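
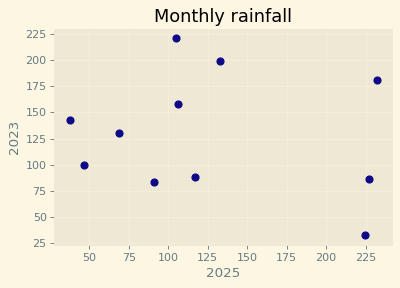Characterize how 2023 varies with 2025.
Points are roughly uncorrelated; weak (|r| ≈ 0.2).

no clear correlation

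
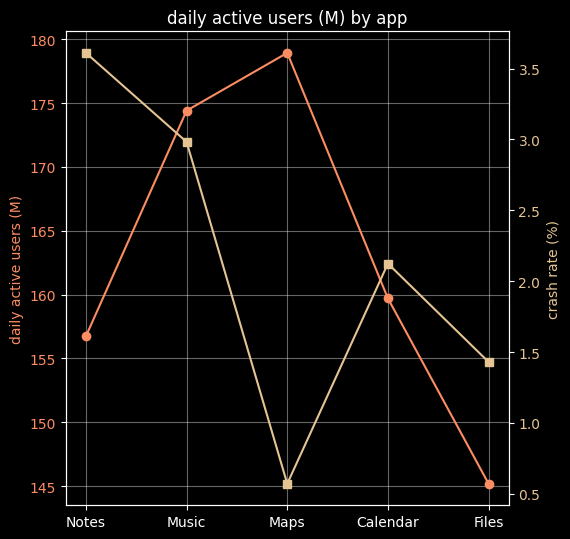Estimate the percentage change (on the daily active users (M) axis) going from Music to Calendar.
Music ≈ 175, Calendar ≈ 160; (160 − 175) / 175 ≈ -8.6%.

≈ -8.6%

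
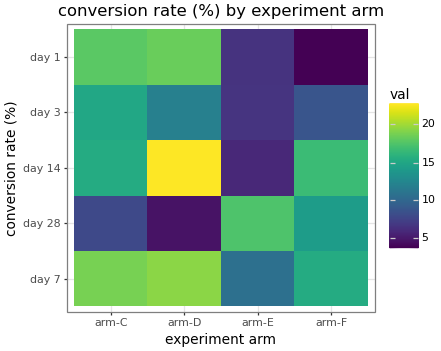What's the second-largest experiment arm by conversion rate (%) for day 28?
Top 3 for day 28: arm-E ≈ 18, arm-F ≈ 14, arm-C ≈ 8.

arm-F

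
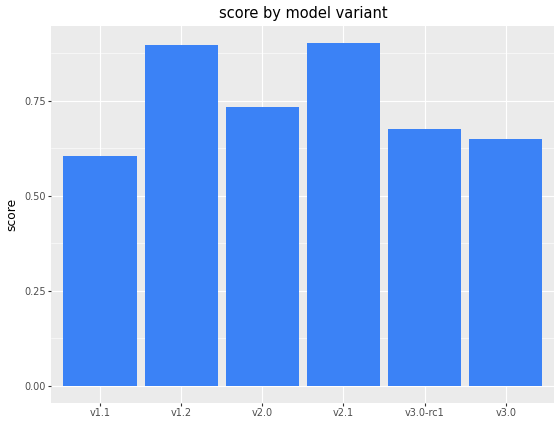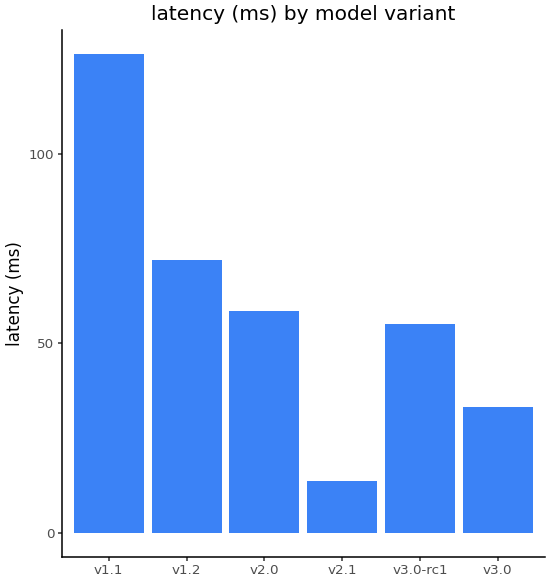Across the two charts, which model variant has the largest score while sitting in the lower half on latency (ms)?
v2.1

Chart 2 median latency (ms) ≈ 60; below-median model variants: v2.1, v3.0-rc1, v3.0. Among those, v2.1 has the highest score (≈ 0.9).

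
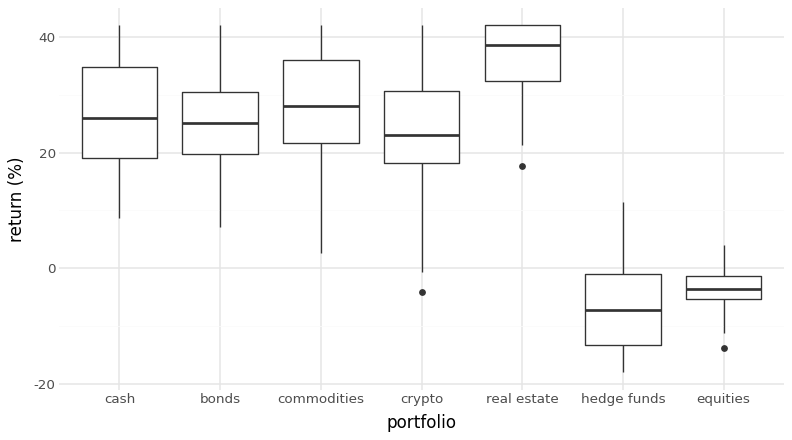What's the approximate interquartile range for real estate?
Q3 ≈ 40, Q1 ≈ 30; IQR ≈ 10.

≈ 10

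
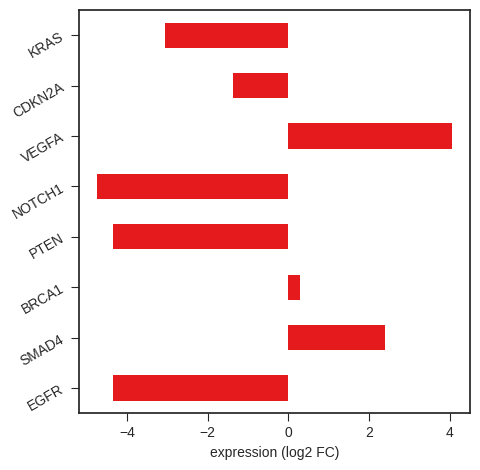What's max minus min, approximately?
≈ 9

Max VEGFA ≈ 4, min NOTCH1 ≈ -5; range ≈ 9.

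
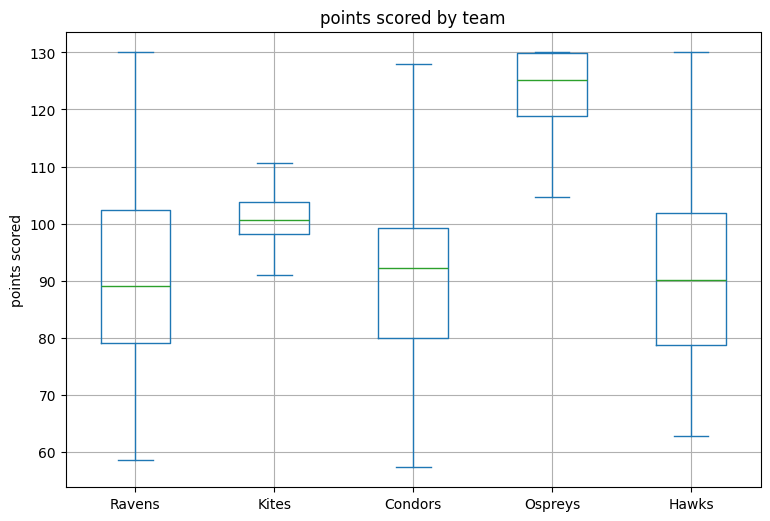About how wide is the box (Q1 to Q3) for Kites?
≈ 5

Q3 ≈ 105, Q1 ≈ 100; IQR ≈ 5.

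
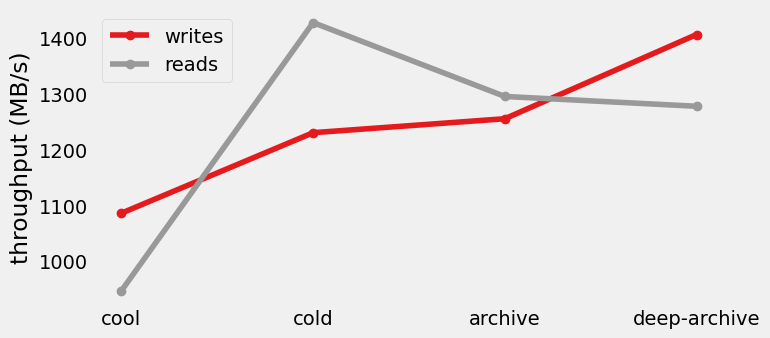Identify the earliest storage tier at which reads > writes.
cool: reads ≈ 950 vs writes ≈ 1100 (not yet); cold: reads ≈ 1450 vs writes ≈ 1250 (first crossover).

cold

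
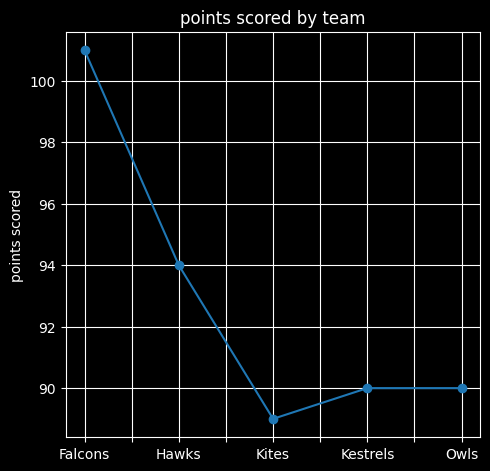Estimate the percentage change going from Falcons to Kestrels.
≈ -10.9%

Falcons ≈ 101, Kestrels ≈ 90; (90 − 101) / 101 ≈ -10.9%.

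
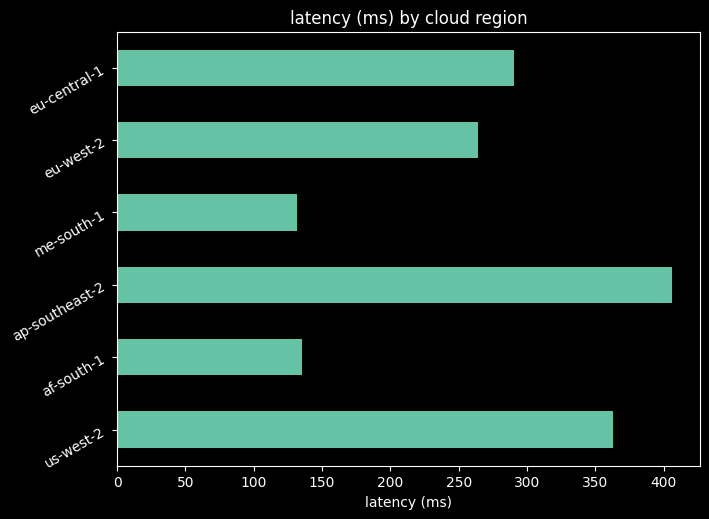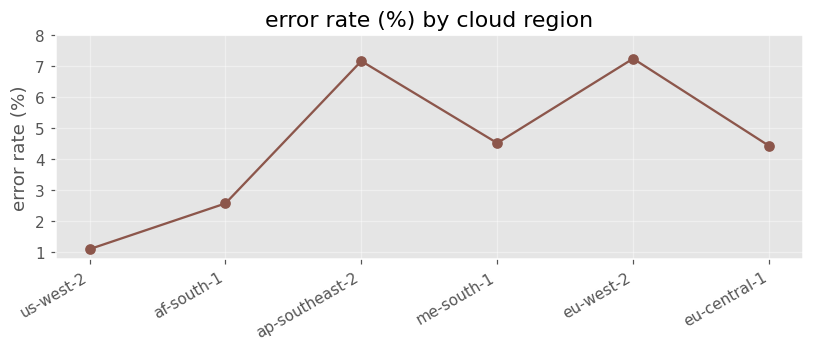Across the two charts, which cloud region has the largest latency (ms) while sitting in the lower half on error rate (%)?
us-west-2

Chart 2 median error rate (%) ≈ 4; below-median cloud regions: us-west-2, af-south-1, eu-central-1. Among those, us-west-2 has the highest latency (ms) (≈ 350).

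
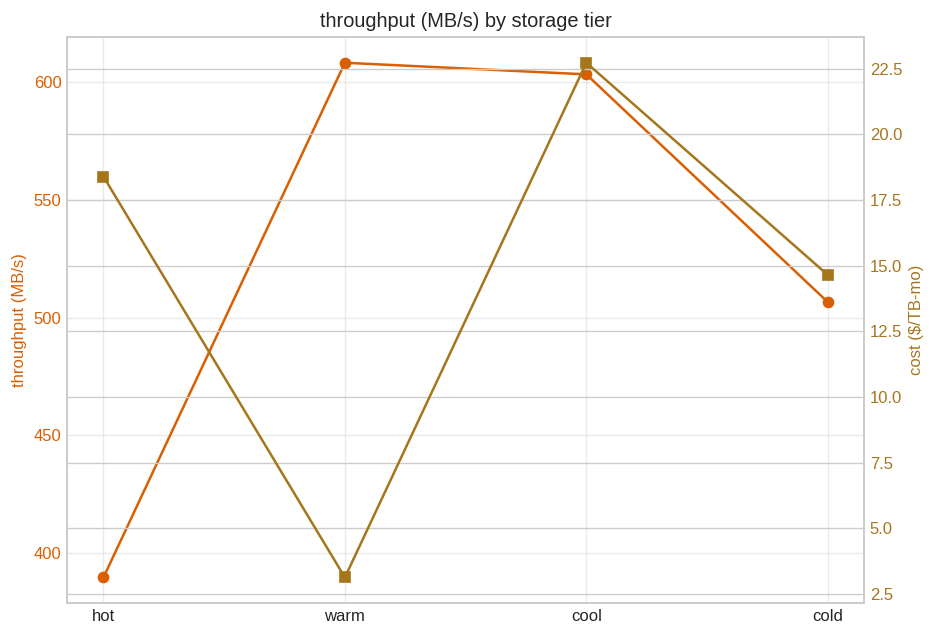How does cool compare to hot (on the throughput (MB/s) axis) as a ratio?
cool ≈ 600, hot ≈ 380; 600/380 ≈ 1.58.

≈ 1.58×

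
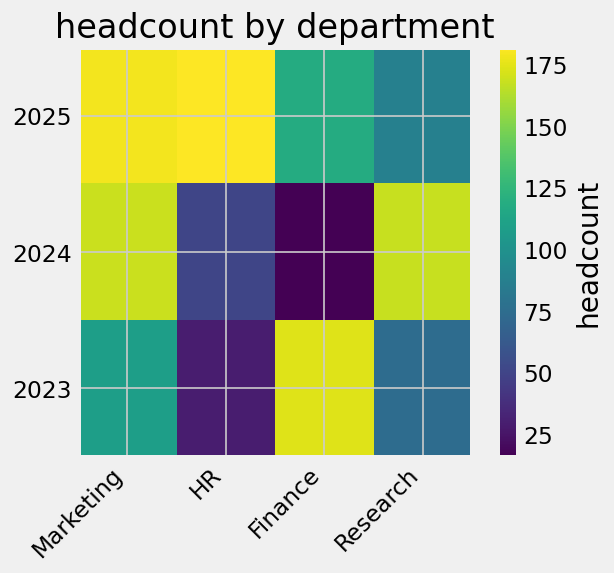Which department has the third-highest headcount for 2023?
Top 4 for 2023: Finance ≈ 180, Marketing ≈ 100, Research ≈ 80, HR ≈ 20.

Research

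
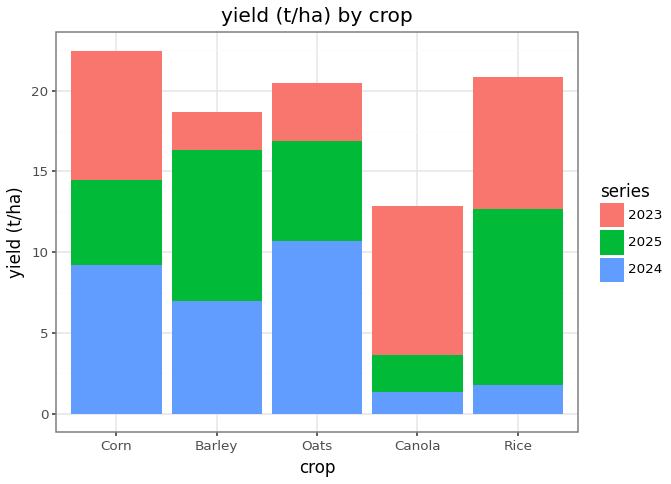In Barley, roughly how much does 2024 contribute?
≈ 6

2024 top ≈ 6, bottom ≈ 0; segment ≈ 6.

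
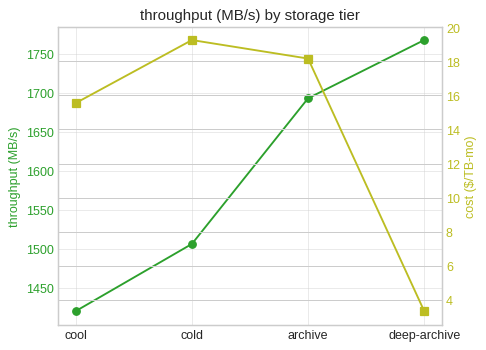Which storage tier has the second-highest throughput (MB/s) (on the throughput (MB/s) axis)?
Top 3 (on the throughput (MB/s) axis): deep-archive ≈ 1750, archive ≈ 1700, cold ≈ 1500.

archive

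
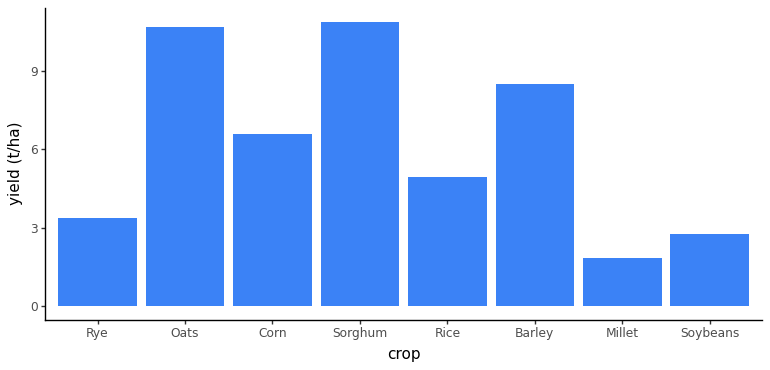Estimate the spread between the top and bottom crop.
≈ 9

Max Sorghum ≈ 11, min Millet ≈ 2; range ≈ 9.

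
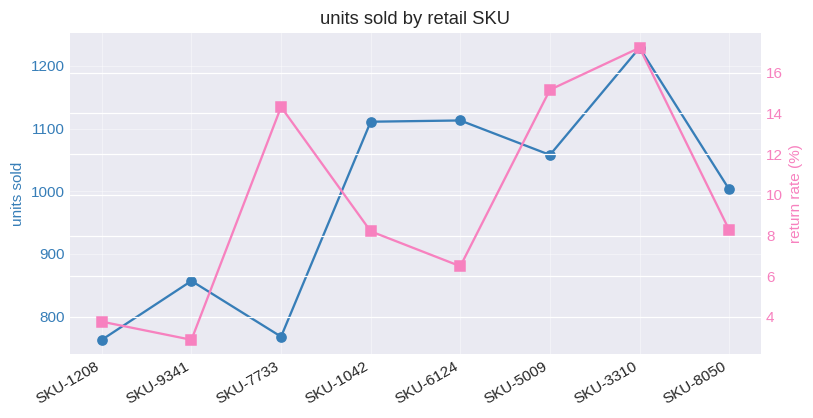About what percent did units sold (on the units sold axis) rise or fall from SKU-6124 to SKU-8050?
≈ -9.1%

SKU-6124 ≈ 1100, SKU-8050 ≈ 1000; (1000 − 1100) / 1100 ≈ -9.1%.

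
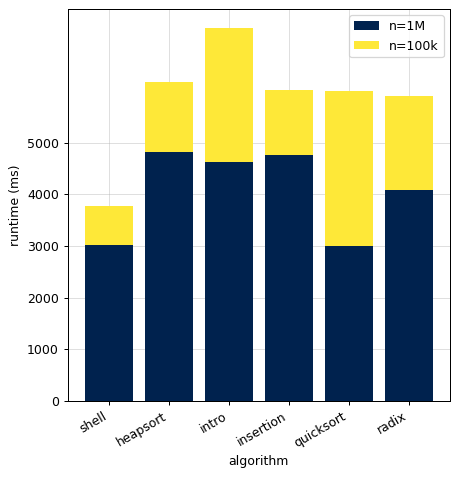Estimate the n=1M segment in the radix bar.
≈ 4000

n=1M top ≈ 4000, bottom ≈ 0; segment ≈ 4000.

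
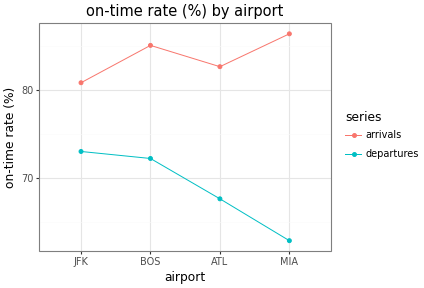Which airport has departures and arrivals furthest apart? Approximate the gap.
MIA: departures ≈ 62, arrivals ≈ 86 → gap ≈ 24. Next-largest (ATL) is only ≈ 14.

MIA, ≈ 24 %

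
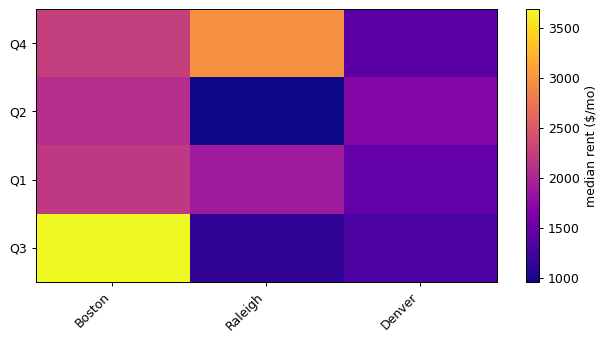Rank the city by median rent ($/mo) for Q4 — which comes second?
Boston

Top 3 for Q4: Raleigh ≈ 3000, Boston ≈ 2500, Denver ≈ 1500.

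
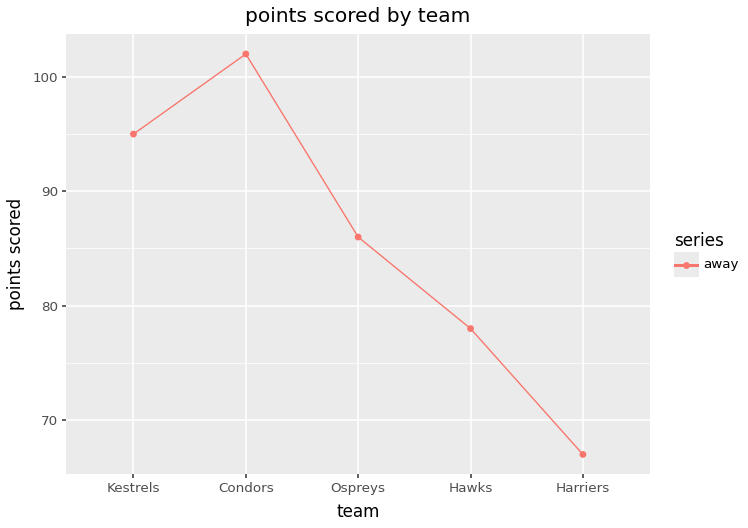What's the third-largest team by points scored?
Top 4: Condors ≈ 100, Kestrels ≈ 95, Ospreys ≈ 85, Hawks ≈ 80.

Ospreys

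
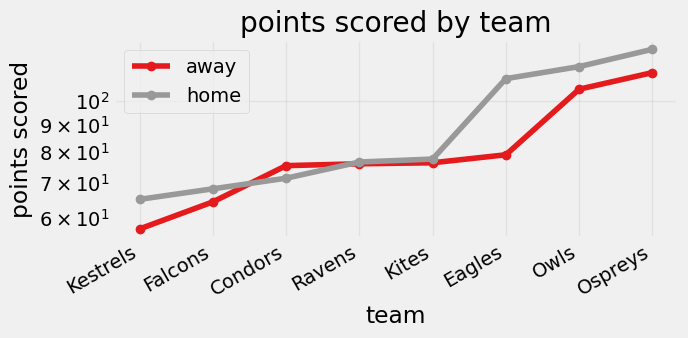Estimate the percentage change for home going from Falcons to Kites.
Falcons ≈ 70, Kites ≈ 80; (80 − 70) / 70 ≈ +14.3%.

≈ +14.3%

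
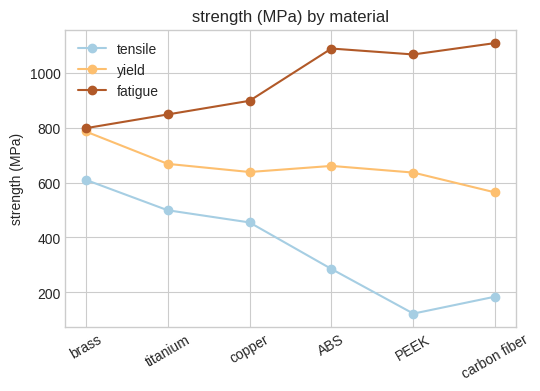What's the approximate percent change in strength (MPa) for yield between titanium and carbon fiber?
titanium ≈ 700, carbon fiber ≈ 600; (600 − 700) / 700 ≈ -14.3%.

≈ -14.3%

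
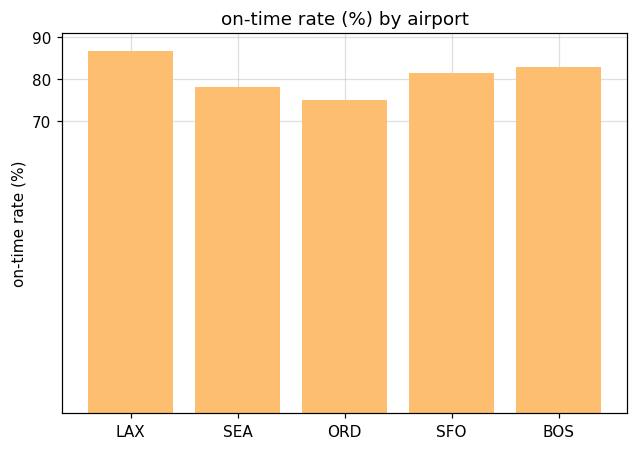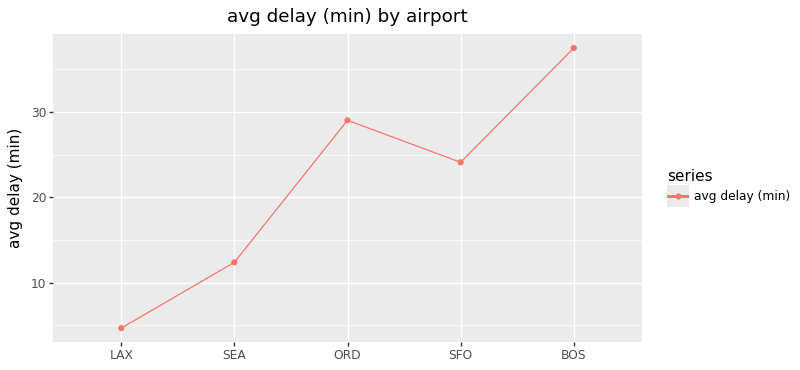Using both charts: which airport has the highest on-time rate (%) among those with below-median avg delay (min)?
LAX

Chart 2 median avg delay (min) ≈ 25; below-median airports: LAX, SEA. Among those, LAX has the highest on-time rate (%) (≈ 90).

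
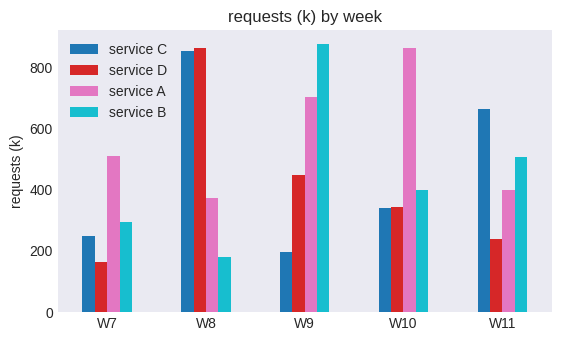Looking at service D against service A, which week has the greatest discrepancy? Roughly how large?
W10: service D ≈ 300, service A ≈ 900 → gap ≈ 600. Next-largest (W8) is only ≈ 500.

W10, ≈ 600 k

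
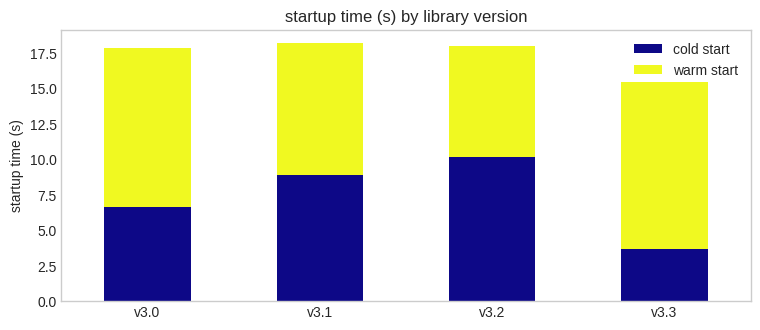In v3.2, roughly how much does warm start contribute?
warm start top ≈ 18, bottom ≈ 10; segment ≈ 8.

≈ 8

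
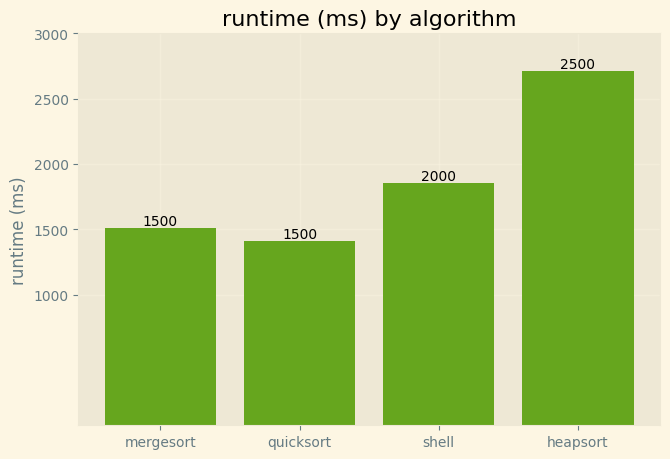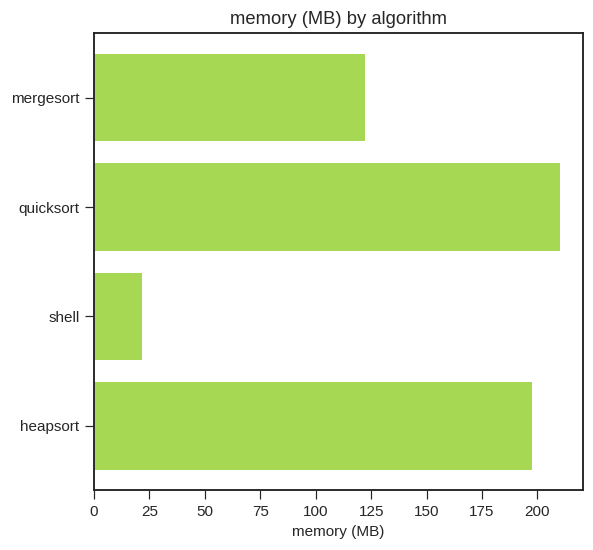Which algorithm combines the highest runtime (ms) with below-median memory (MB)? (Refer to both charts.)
Chart 2 median memory (MB) ≈ 160; below-median algorithms: mergesort, shell. Among those, shell has the highest runtime (ms) (≈ 2000).

shell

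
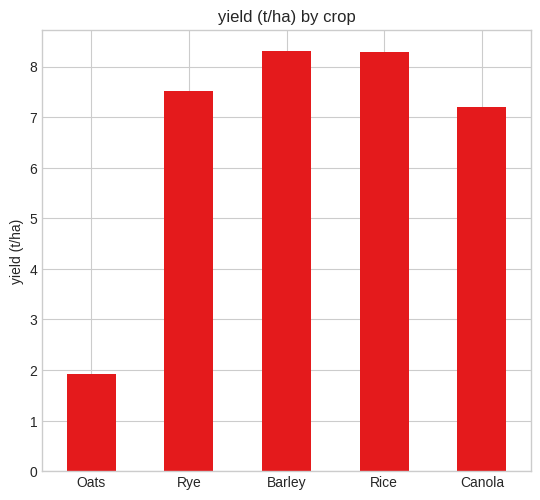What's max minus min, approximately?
Max Barley ≈ 8, min Oats ≈ 2; range ≈ 6.

≈ 6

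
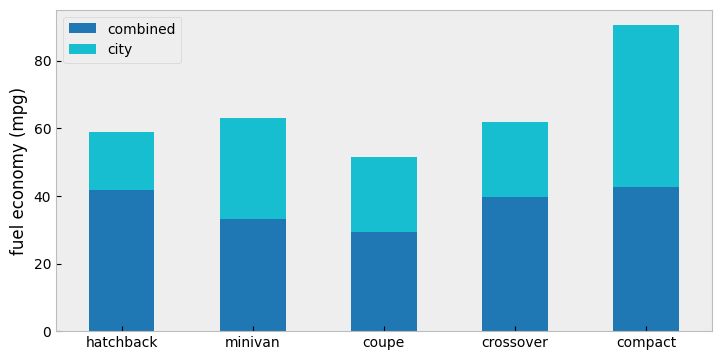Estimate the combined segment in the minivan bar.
≈ 30

combined top ≈ 30, bottom ≈ 0; segment ≈ 30.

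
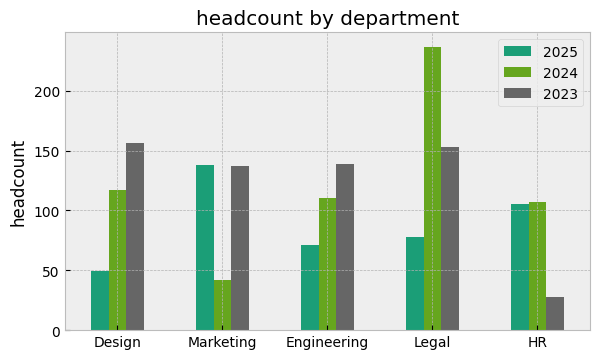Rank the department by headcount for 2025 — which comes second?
HR

Top 3 for 2025: Marketing ≈ 140, HR ≈ 100, Legal ≈ 80.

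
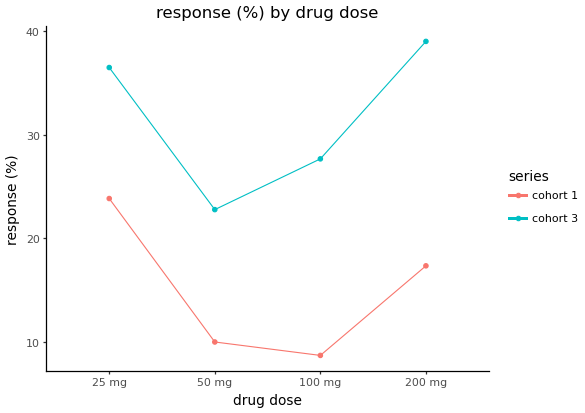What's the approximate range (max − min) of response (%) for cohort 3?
≈ 15

Max 200 mg ≈ 40, min 50 mg ≈ 25; range ≈ 15.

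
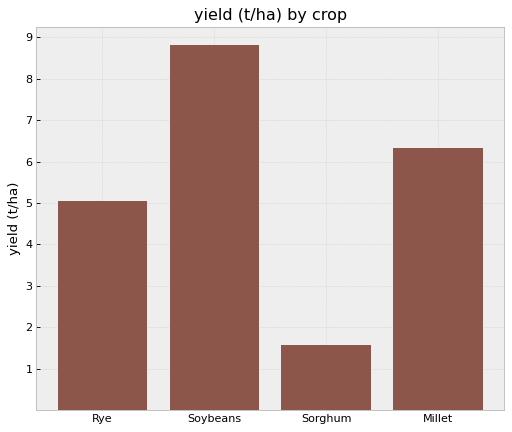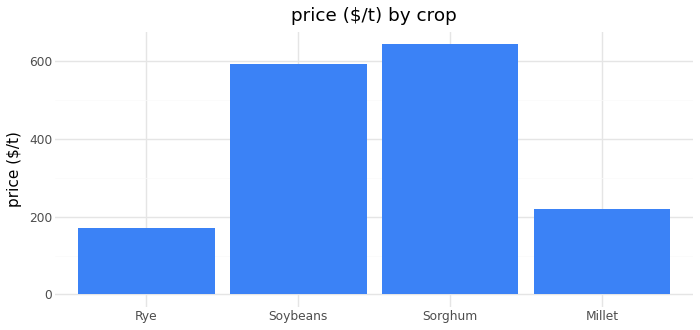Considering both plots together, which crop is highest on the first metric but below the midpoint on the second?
Millet

Chart 2 median price ($/t) ≈ 400; below-median crops: Rye, Millet. Among those, Millet has the highest yield (t/ha) (≈ 6).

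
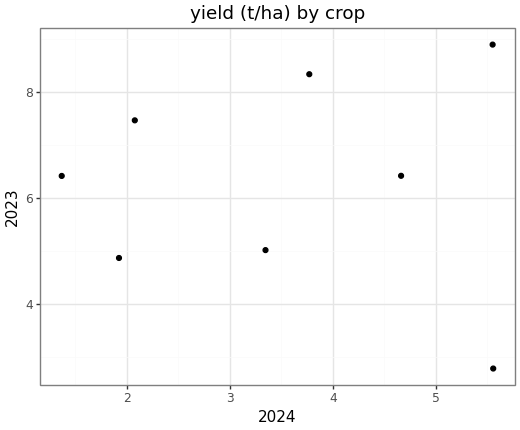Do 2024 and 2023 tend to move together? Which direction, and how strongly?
no clear correlation

Points are roughly uncorrelated; weak (|r| ≈ 0.0).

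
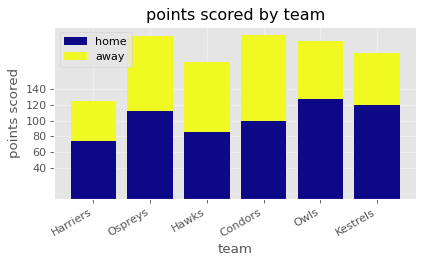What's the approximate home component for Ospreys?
≈ 120

home top ≈ 120, bottom ≈ 0; segment ≈ 120.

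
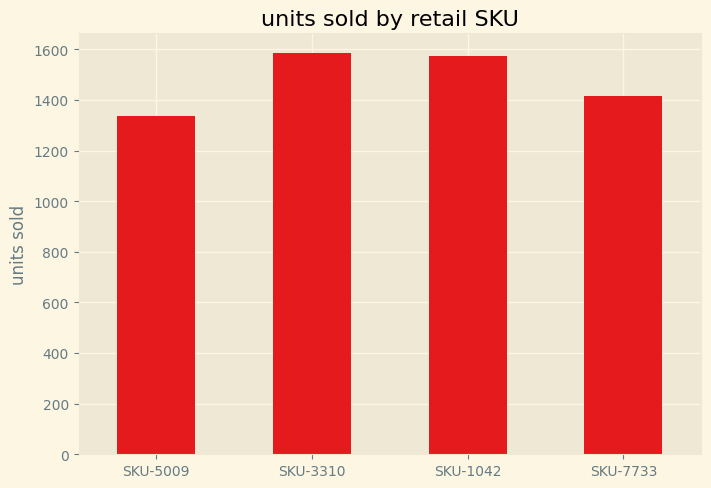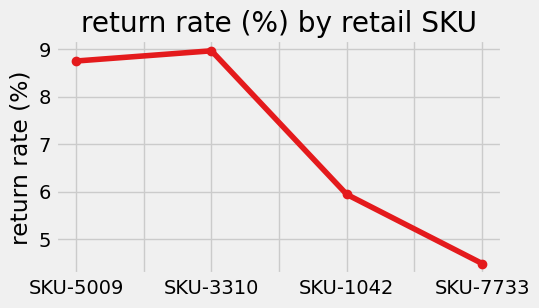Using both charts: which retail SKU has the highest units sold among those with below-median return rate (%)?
SKU-1042

Chart 2 median return rate (%) ≈ 7; below-median retail SKUs: SKU-1042, SKU-7733. Among those, SKU-1042 has the highest units sold (≈ 1600).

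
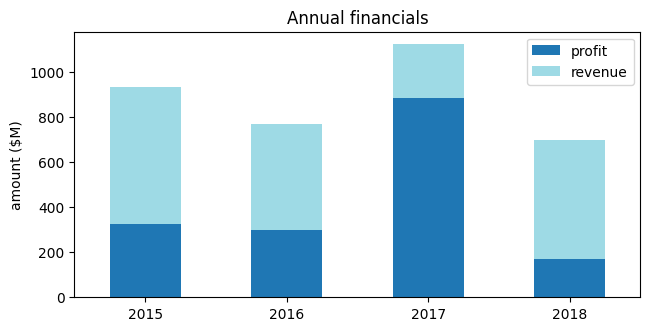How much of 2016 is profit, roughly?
≈ 300

profit top ≈ 300, bottom ≈ 0; segment ≈ 300.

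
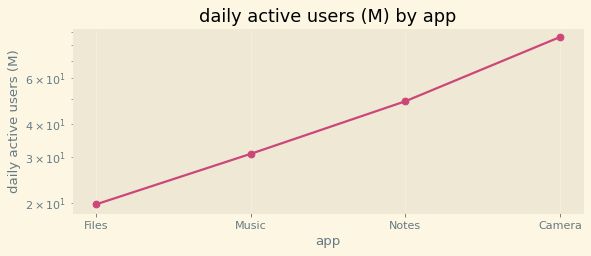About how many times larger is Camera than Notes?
Camera ≈ 90, Notes ≈ 50; 90/50 ≈ 1.8.

≈ 1.8×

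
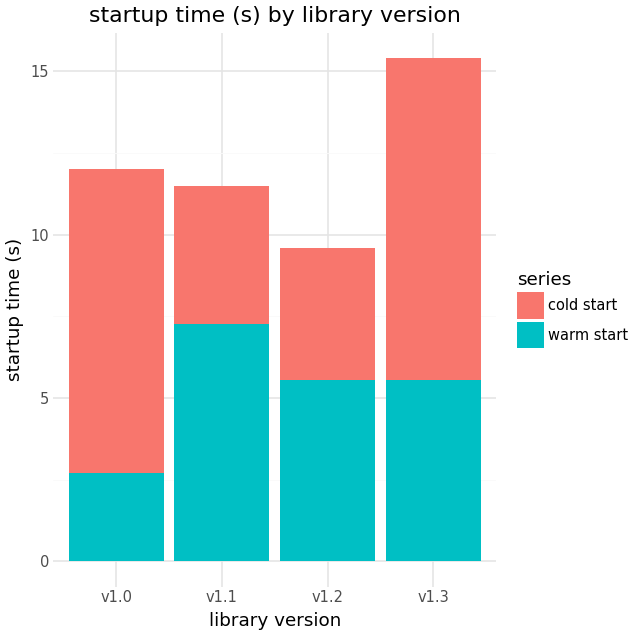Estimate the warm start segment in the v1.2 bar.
warm start top ≈ 6, bottom ≈ 0; segment ≈ 6.

≈ 6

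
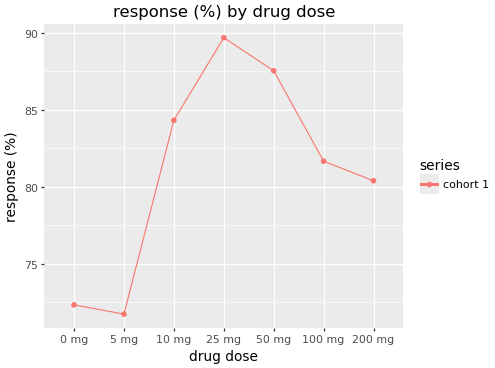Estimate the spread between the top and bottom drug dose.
≈ 18

Max 25 mg ≈ 90, min 5 mg ≈ 72; range ≈ 18.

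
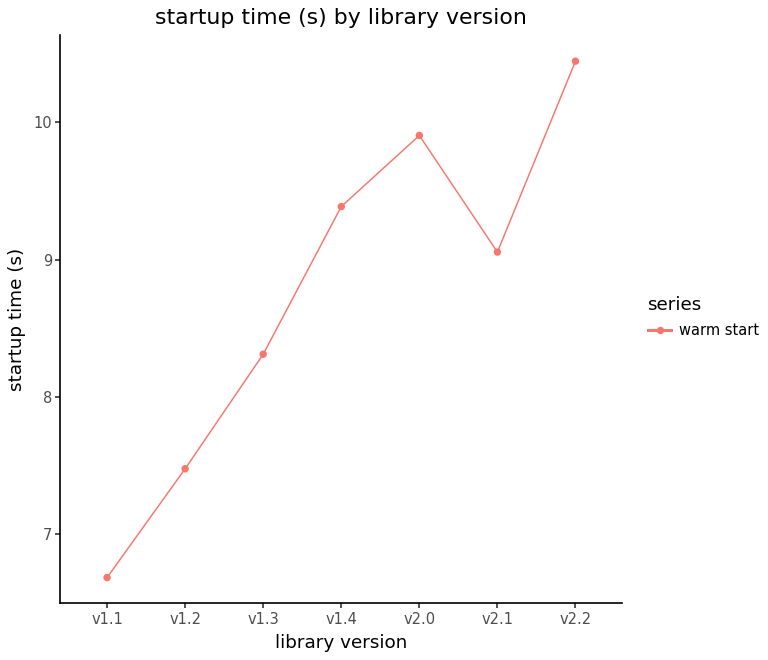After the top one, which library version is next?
v2.0

Top 3: v2.2 ≈ 10.5, v2.0 ≈ 10.0, v1.4 ≈ 9.5.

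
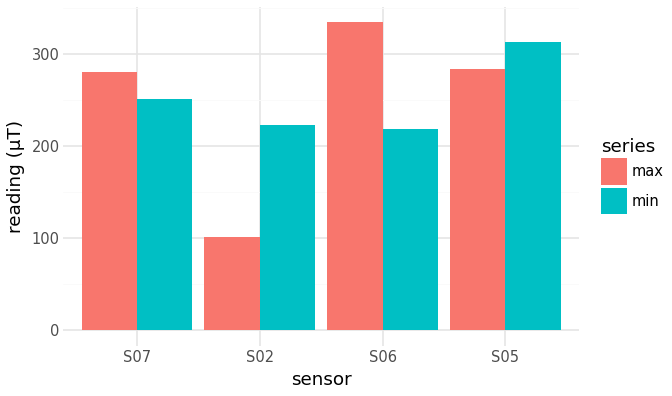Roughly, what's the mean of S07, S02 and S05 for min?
(250 + 200 + 300) / 3 ≈ 250.

≈ 250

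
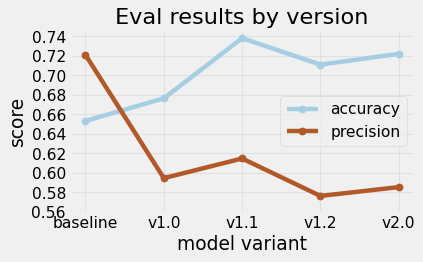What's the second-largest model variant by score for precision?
v1.1

Top 3 for precision: baseline ≈ 0.72, v1.1 ≈ 0.62, v1.0 ≈ 0.60.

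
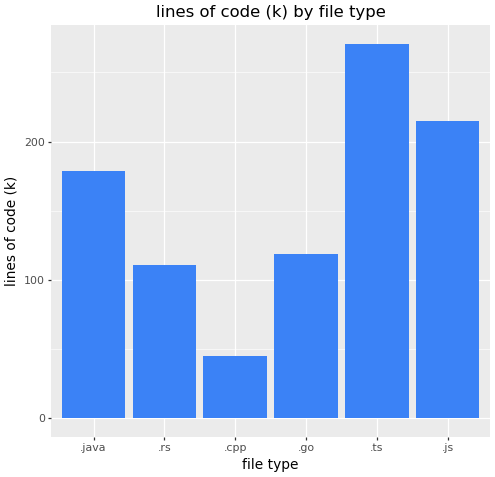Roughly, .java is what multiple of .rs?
.java ≈ 175, .rs ≈ 100; 175/100 ≈ 1.75.

≈ 1.75×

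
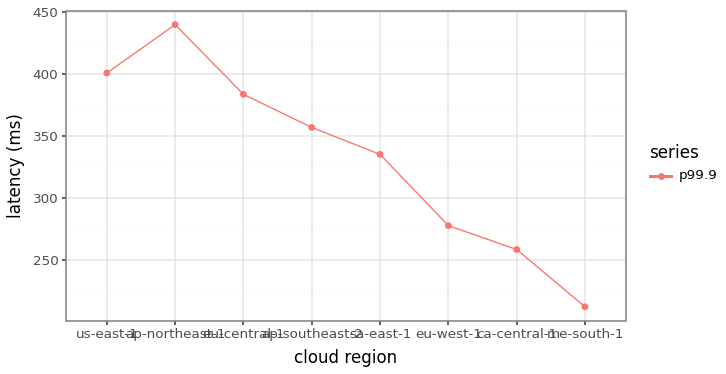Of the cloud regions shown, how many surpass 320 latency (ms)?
Above 320: us-east-1, ap-northeast-1, eu-central-1, ap-southeast-2, sa-east-1.

5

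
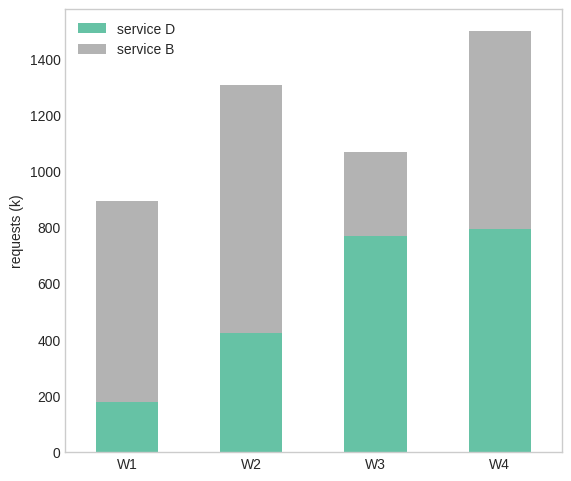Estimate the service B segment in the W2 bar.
≈ 1000

service B top ≈ 1400, bottom ≈ 400; segment ≈ 1000.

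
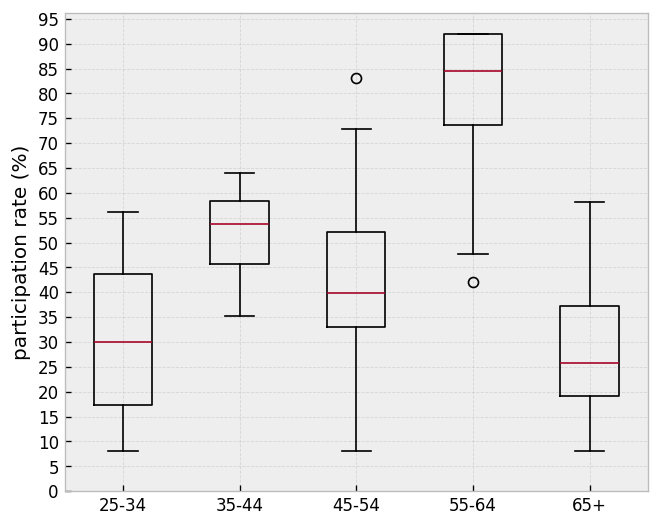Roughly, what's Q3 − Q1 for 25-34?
≈ 30

Q3 ≈ 45, Q1 ≈ 15; IQR ≈ 30.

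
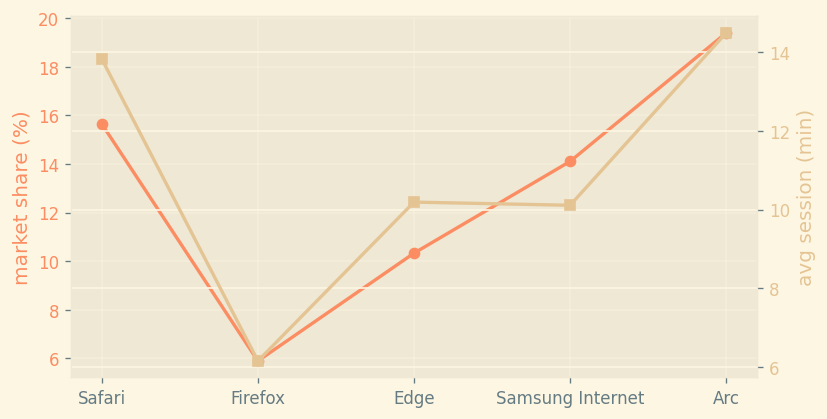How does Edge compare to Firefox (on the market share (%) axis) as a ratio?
Edge ≈ 10, Firefox ≈ 6; 10/6 ≈ 1.67.

≈ 1.67×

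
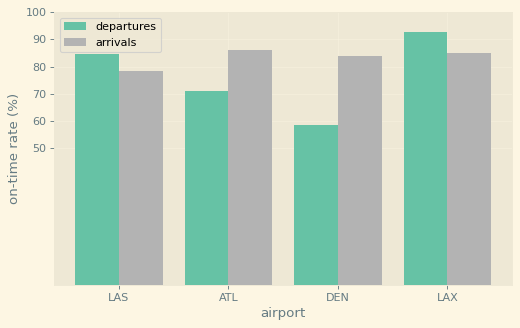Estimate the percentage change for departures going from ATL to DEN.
≈ -14.3%

ATL ≈ 70, DEN ≈ 60; (60 − 70) / 70 ≈ -14.3%.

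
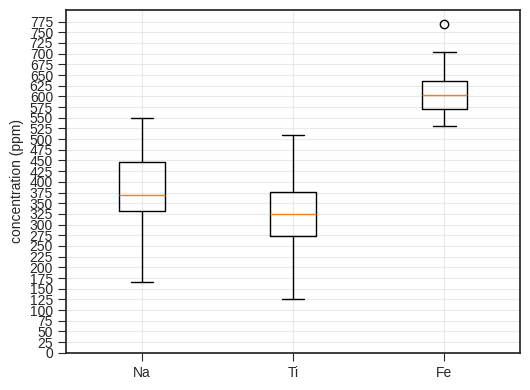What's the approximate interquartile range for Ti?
≈ 100

Q3 ≈ 375, Q1 ≈ 275; IQR ≈ 100.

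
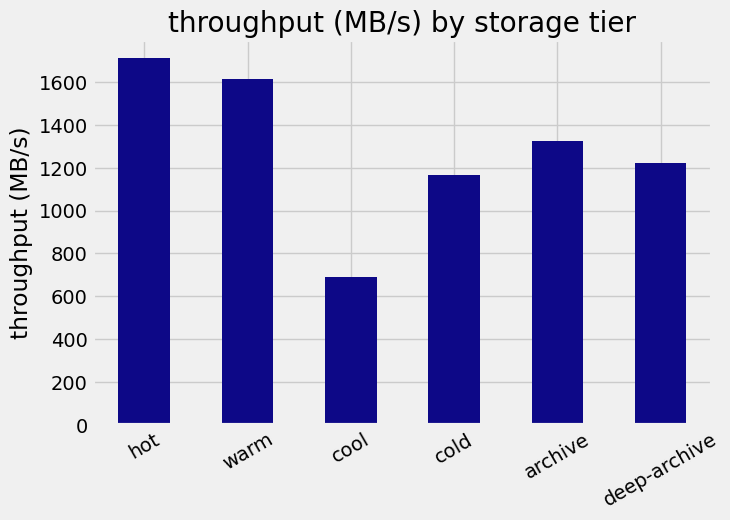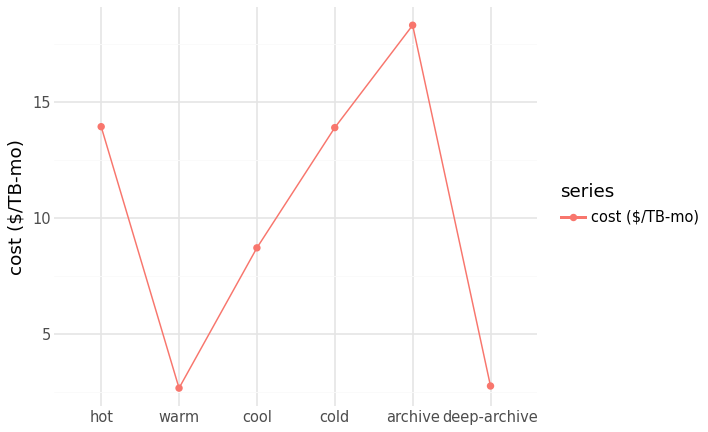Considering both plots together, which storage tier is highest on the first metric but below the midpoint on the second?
warm

Chart 2 median cost ($/TB-mo) ≈ 12; below-median storage tiers: warm, cool, deep-archive. Among those, warm has the highest throughput (MB/s) (≈ 1600).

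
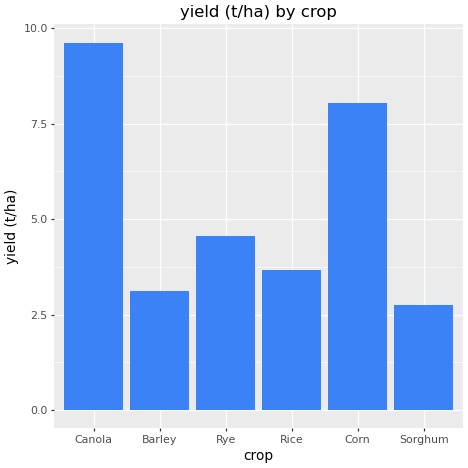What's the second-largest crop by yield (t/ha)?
Corn

Top 3: Canola ≈ 10, Corn ≈ 8, Rye ≈ 5.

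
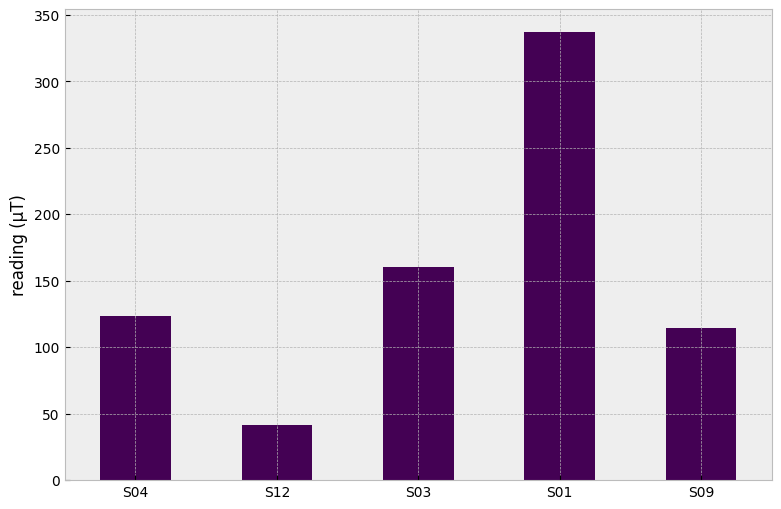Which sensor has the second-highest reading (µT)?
S03

Top 3: S01 ≈ 350, S03 ≈ 150, S04 ≈ 100.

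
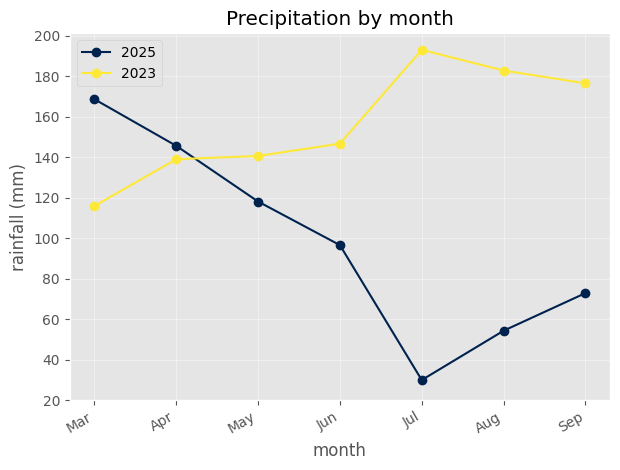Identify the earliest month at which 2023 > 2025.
May

Apr: 2023 ≈ 140 vs 2025 ≈ 140 (not yet); May: 2023 ≈ 140 vs 2025 ≈ 120 (first crossover).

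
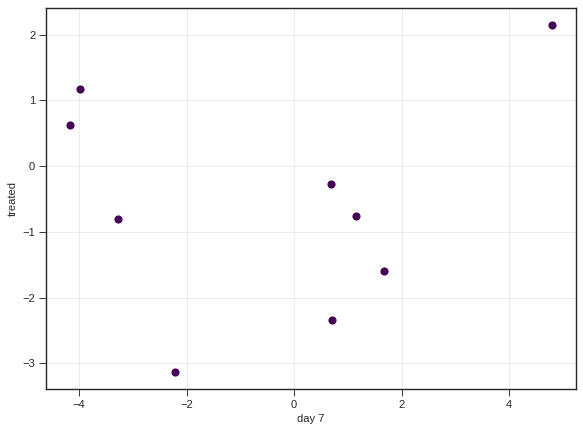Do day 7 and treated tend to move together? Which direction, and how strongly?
Points are roughly uncorrelated; weak (|r| ≈ 0.1).

no clear correlation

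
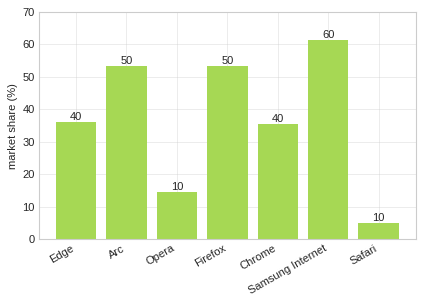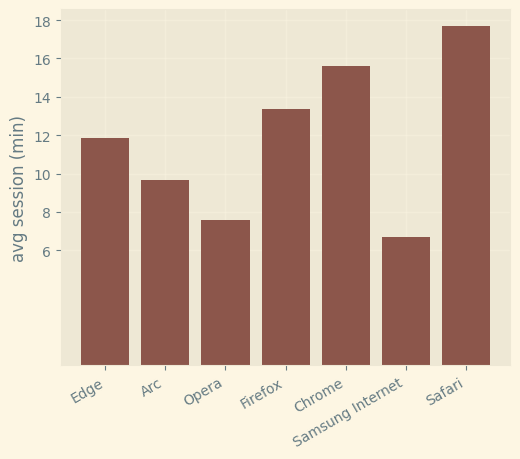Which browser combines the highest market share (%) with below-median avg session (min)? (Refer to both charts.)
Chart 2 median avg session (min) ≈ 12; below-median browsers: Arc, Opera, Samsung Internet. Among those, Samsung Internet has the highest market share (%) (≈ 60).

Samsung Internet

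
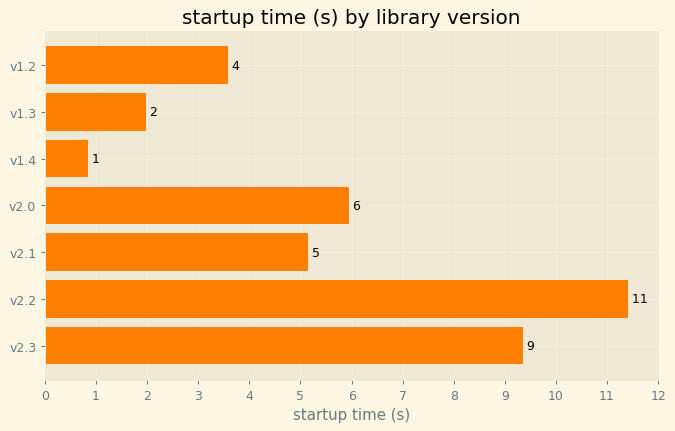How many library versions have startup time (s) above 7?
2

Above 7: v2.2, v2.3.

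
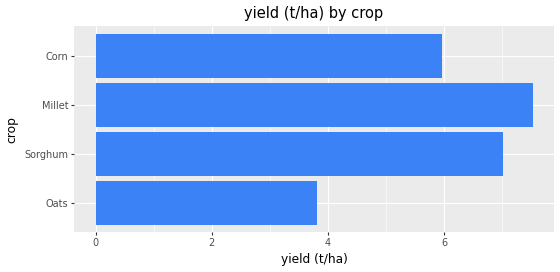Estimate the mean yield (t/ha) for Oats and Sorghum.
≈ 6

(4 + 7) / 2 ≈ 6.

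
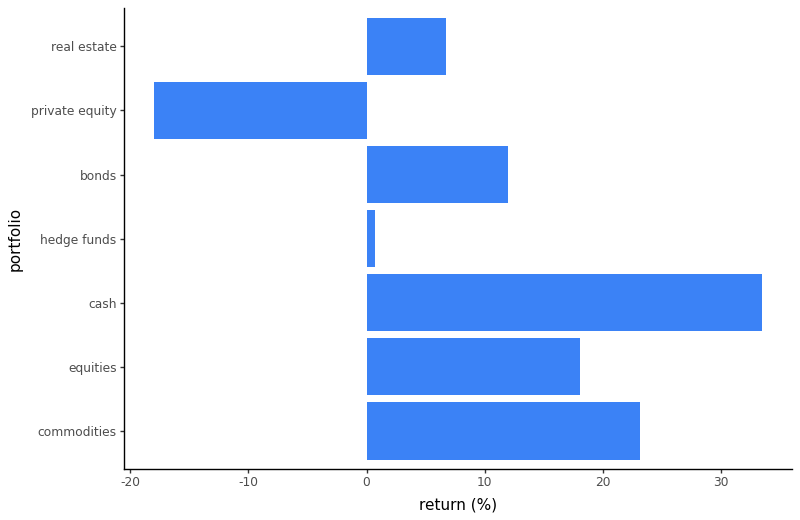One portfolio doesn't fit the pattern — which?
private equity ≈ -20; the rest sit between ≈ 0 and ≈ 35.

private equity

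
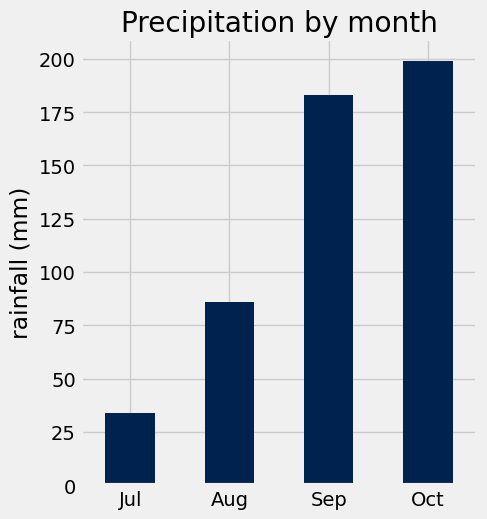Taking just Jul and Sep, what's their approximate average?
≈ 110

(40 + 180) / 2 ≈ 110.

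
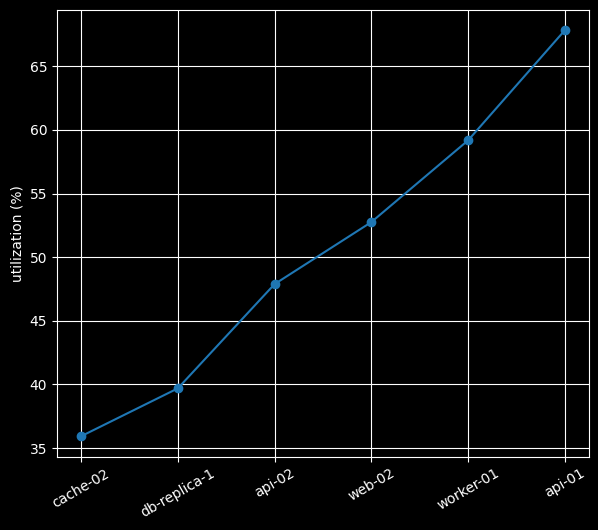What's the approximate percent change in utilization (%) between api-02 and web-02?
api-02 ≈ 50, web-02 ≈ 55; (55 − 50) / 50 ≈ +10%.

≈ +10%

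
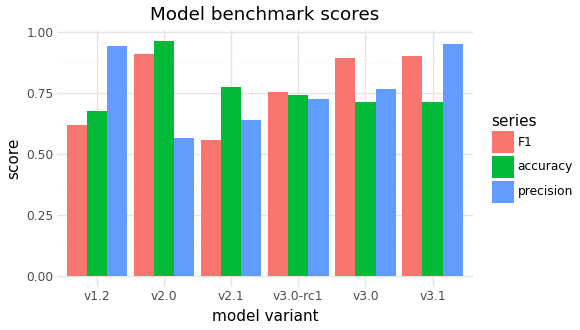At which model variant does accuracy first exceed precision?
v2.0

v1.2: accuracy ≈ 0.7 vs precision ≈ 0.9 (not yet); v2.0: accuracy ≈ 1.0 vs precision ≈ 0.6 (first crossover).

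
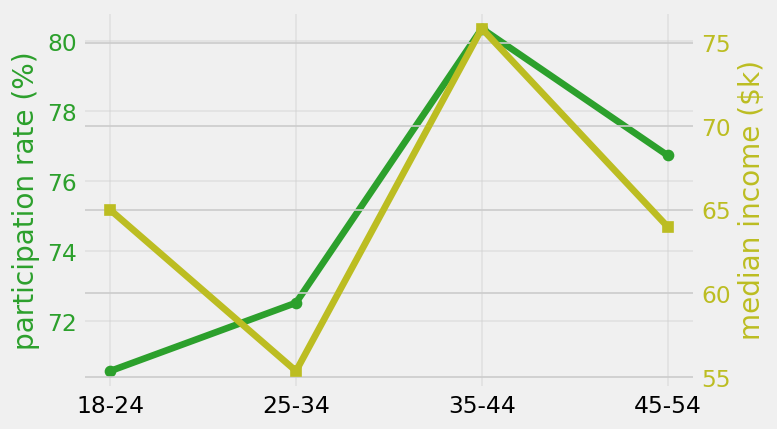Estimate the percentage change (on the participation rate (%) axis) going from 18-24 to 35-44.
18-24 ≈ 71, 35-44 ≈ 80; (80 − 71) / 71 ≈ +12.7%.

≈ +12.7%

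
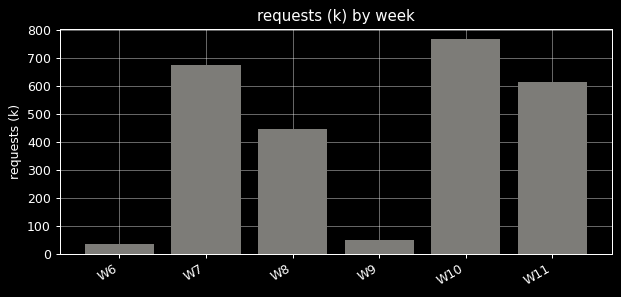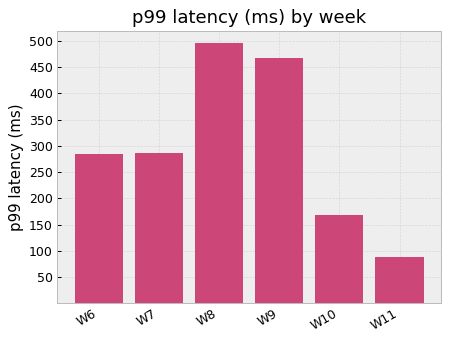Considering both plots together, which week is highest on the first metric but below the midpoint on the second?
Chart 2 median p99 latency (ms) ≈ 300; below-median weeks: W6, W10, W11. Among those, W10 has the highest requests (k) (≈ 800).

W10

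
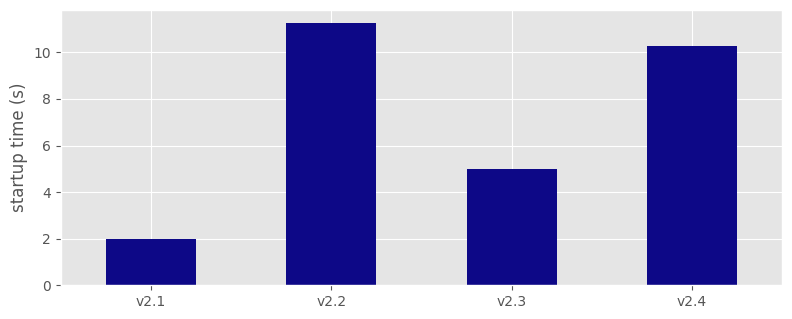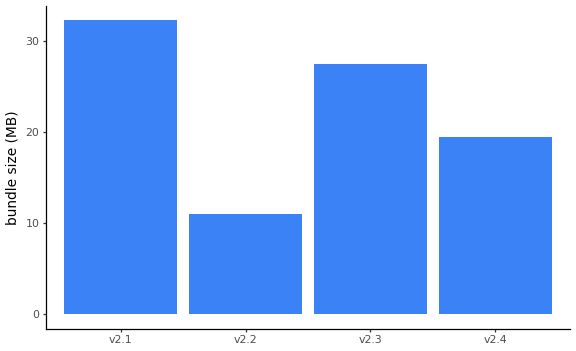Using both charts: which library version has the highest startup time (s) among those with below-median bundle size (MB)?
v2.2

Chart 2 median bundle size (MB) ≈ 25; below-median library versions: v2.2, v2.4. Among those, v2.2 has the highest startup time (s) (≈ 12).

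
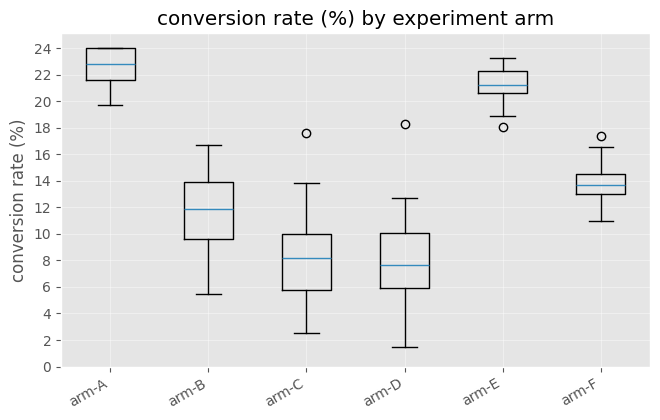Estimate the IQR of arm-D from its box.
Q3 ≈ 10, Q1 ≈ 6; IQR ≈ 4.

≈ 4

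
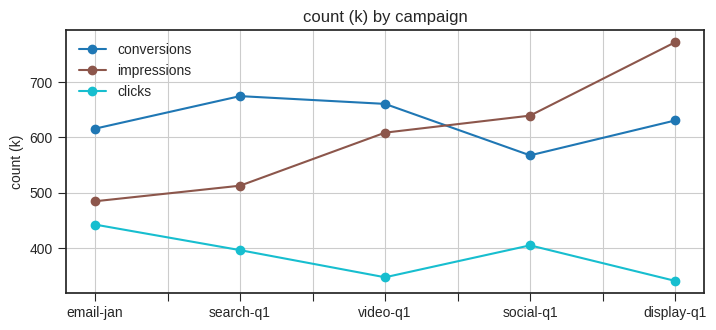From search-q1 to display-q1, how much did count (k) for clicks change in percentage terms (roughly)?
search-q1 ≈ 400, display-q1 ≈ 350; (350 − 400) / 400 ≈ -12.5%.

≈ -12.5%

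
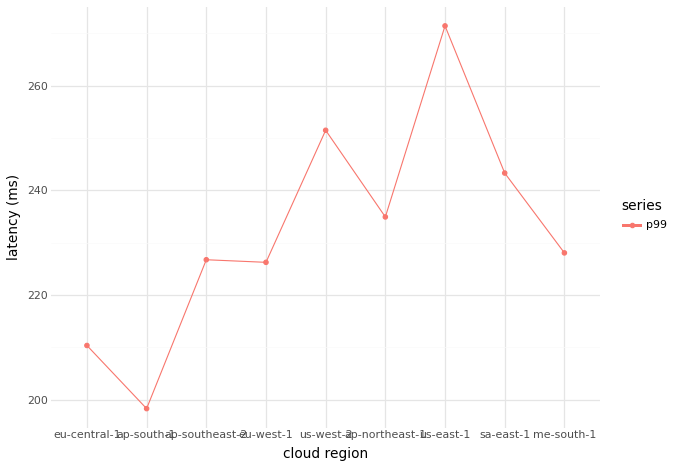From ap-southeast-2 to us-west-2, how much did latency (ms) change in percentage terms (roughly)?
≈ +8.7%

ap-southeast-2 ≈ 230, us-west-2 ≈ 250; (250 − 230) / 230 ≈ +8.7%.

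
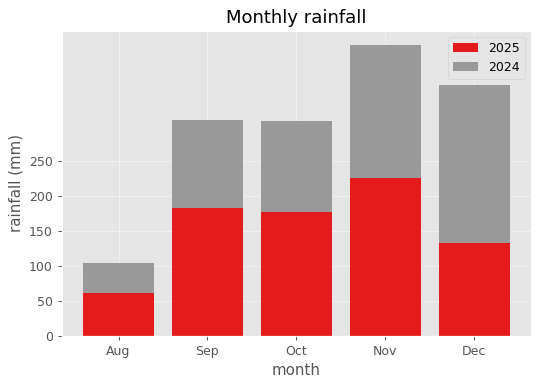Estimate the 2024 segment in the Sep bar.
≈ 100

2024 top ≈ 300, bottom ≈ 200; segment ≈ 100.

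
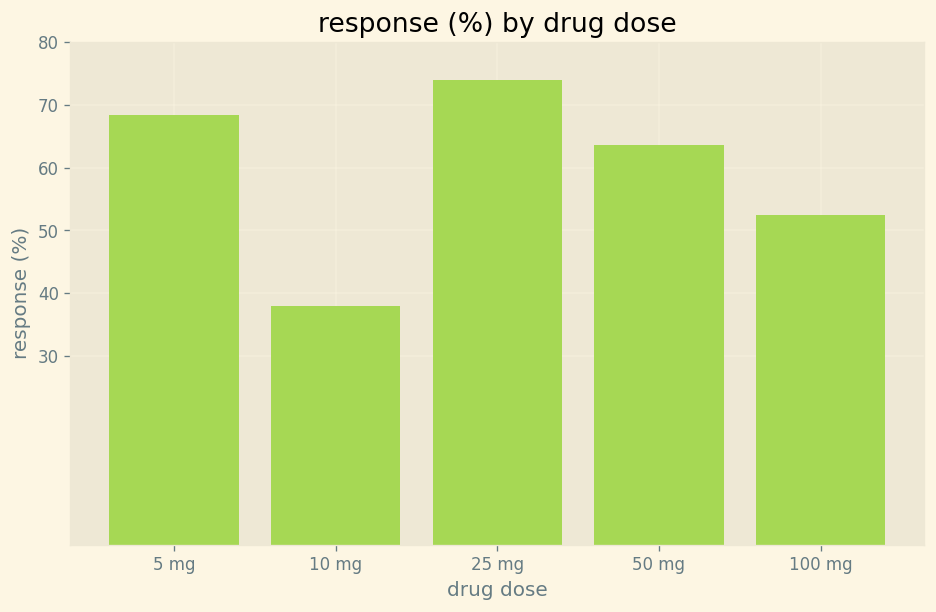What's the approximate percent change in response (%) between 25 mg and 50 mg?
25 mg ≈ 70, 50 mg ≈ 60; (60 − 70) / 70 ≈ -14.3%.

≈ -14.3%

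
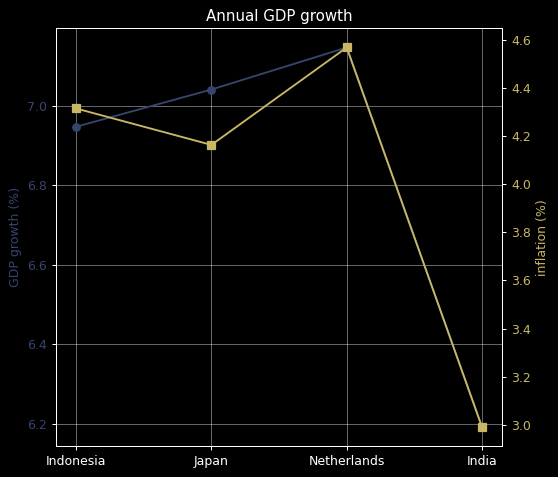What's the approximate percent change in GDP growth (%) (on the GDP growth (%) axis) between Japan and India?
Japan ≈ 7.0, India ≈ 6.2; (6.2 − 7.0) / 7.0 ≈ -11.4%.

≈ -11.4%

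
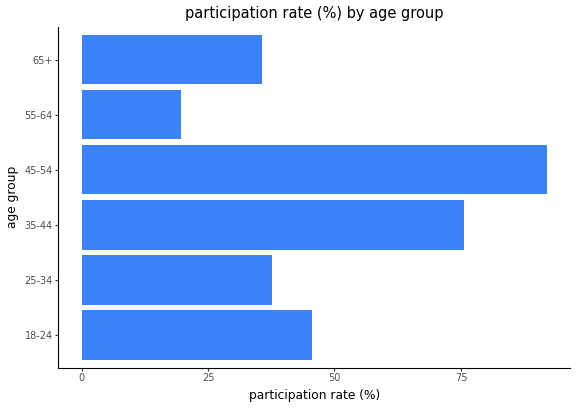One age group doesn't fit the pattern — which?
45-54

45-54 ≈ 90; the rest sit between ≈ 20 and ≈ 80.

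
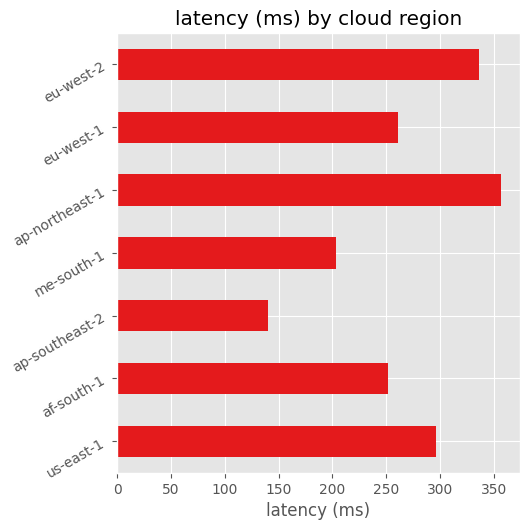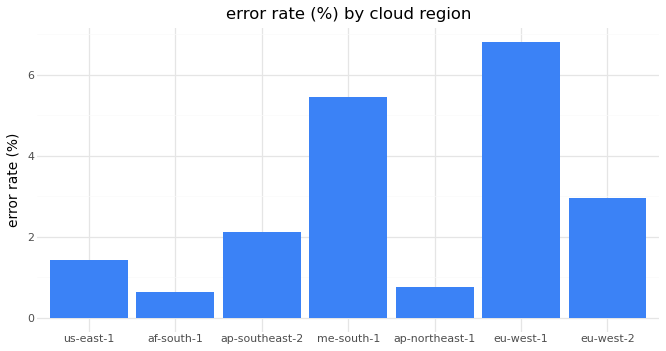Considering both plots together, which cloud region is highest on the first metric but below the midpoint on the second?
Chart 2 median error rate (%) ≈ 2; below-median cloud regions: us-east-1, af-south-1, ap-northeast-1. Among those, ap-northeast-1 has the highest latency (ms) (≈ 350).

ap-northeast-1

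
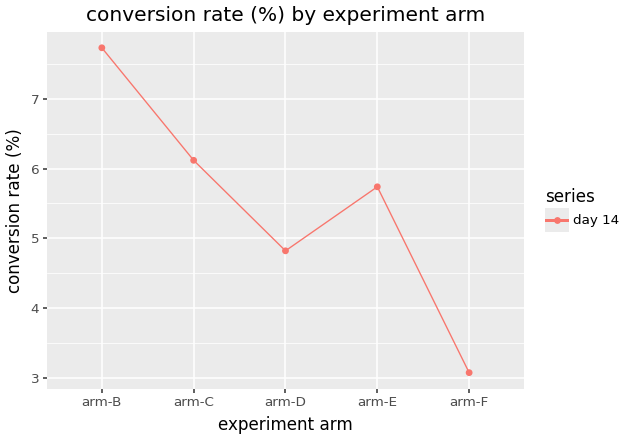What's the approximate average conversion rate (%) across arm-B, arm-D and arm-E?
(7.5 + 5.0 + 5.5) / 3 ≈ 6.

≈ 6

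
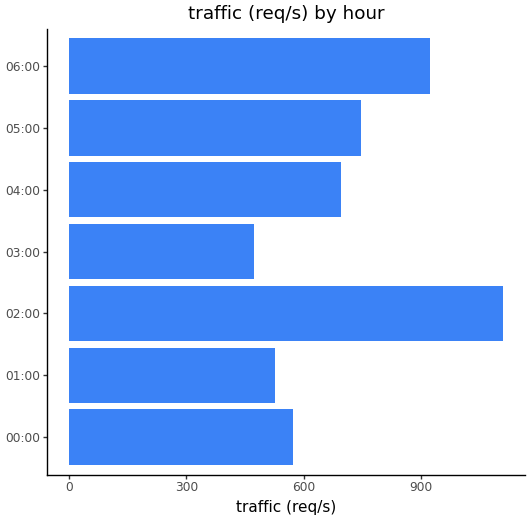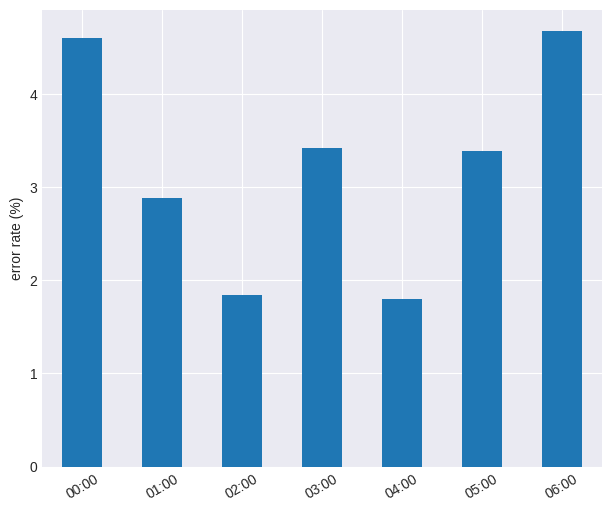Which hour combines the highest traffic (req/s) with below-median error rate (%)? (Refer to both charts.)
Chart 2 median error rate (%) ≈ 3.5; below-median hours: 01:00, 02:00, 04:00. Among those, 02:00 has the highest traffic (req/s) (≈ 1200).

02:00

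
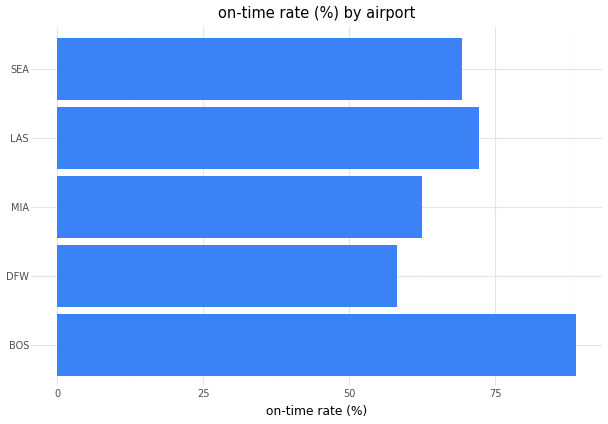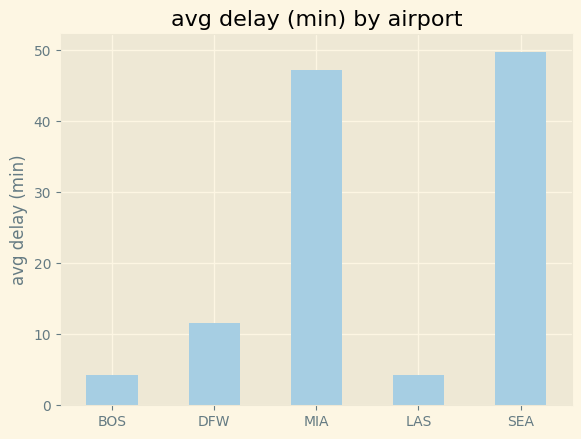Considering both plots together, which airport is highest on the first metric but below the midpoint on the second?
BOS

Chart 2 median avg delay (min) ≈ 10; below-median airports: BOS, LAS. Among those, BOS has the highest on-time rate (%) (≈ 90).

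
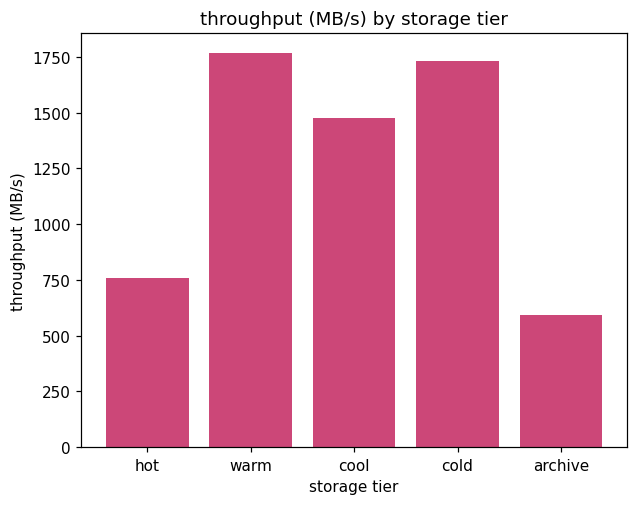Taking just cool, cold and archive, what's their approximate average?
≈ 1267

(1400 + 1800 + 600) / 3 ≈ 1267.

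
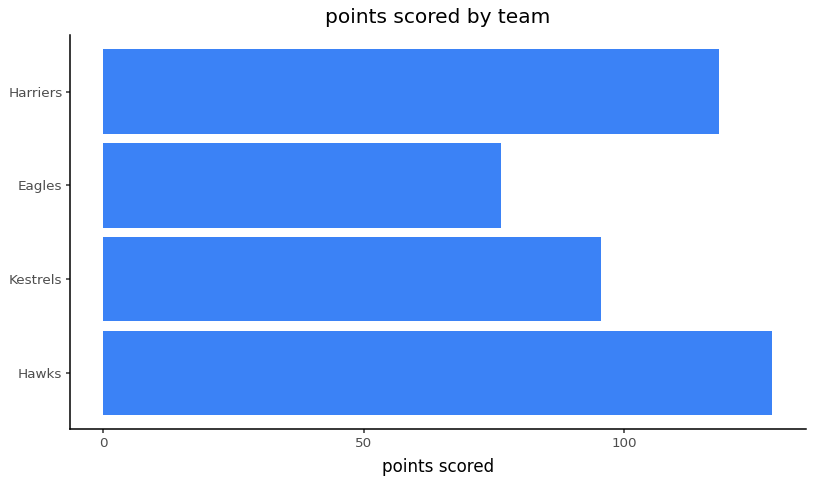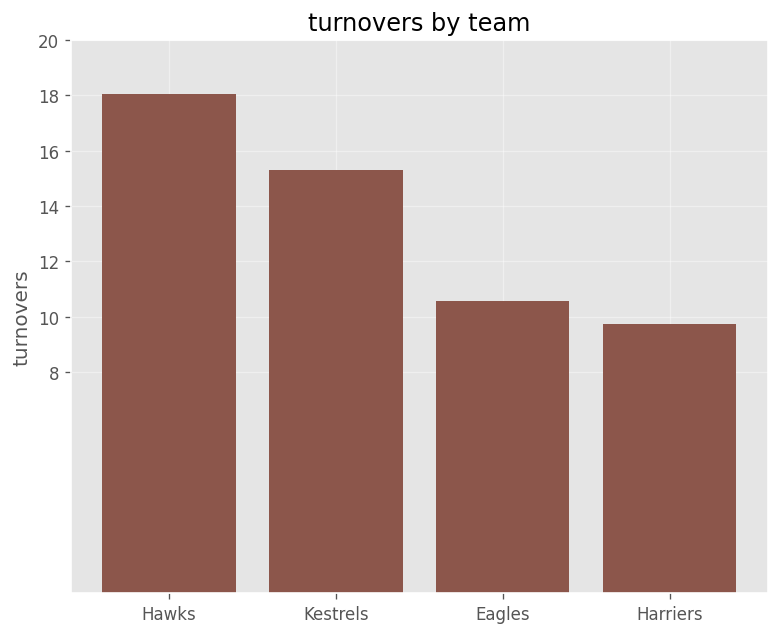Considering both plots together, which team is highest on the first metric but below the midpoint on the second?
Harriers

Chart 2 median turnovers ≈ 12; below-median teams: Eagles, Harriers. Among those, Harriers has the highest points scored (≈ 120).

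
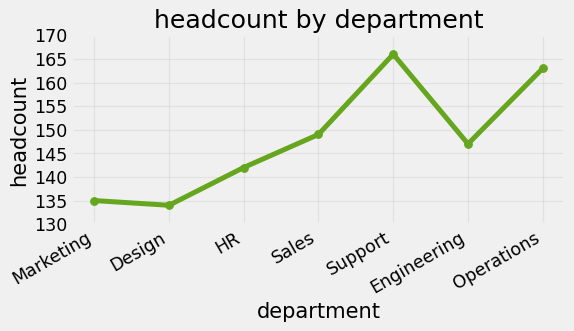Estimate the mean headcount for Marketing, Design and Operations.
≈ 145

(135 + 135 + 165) / 3 ≈ 145.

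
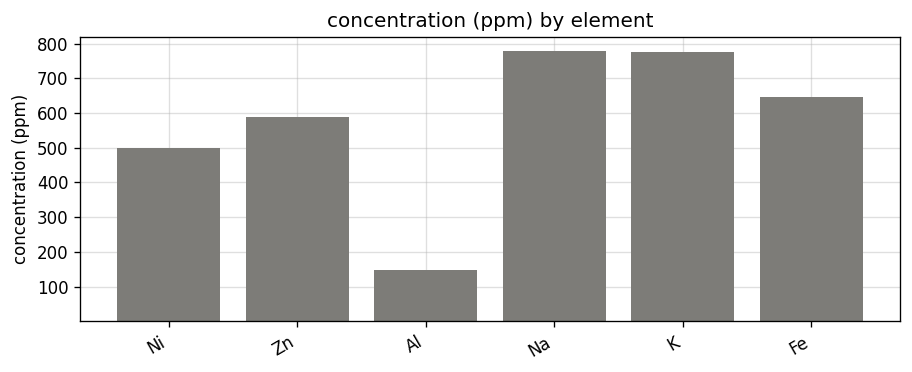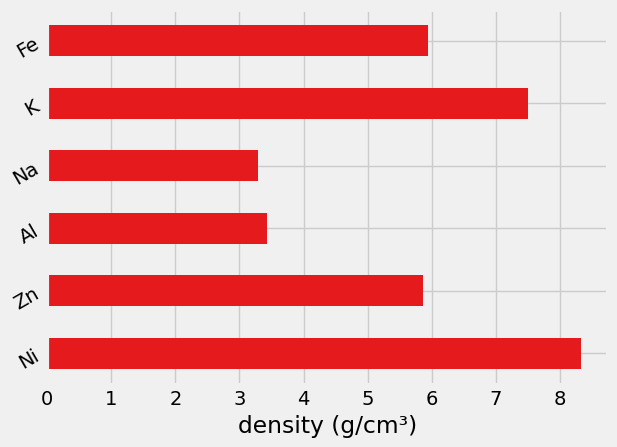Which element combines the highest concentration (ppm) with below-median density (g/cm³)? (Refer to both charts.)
Chart 2 median density (g/cm³) ≈ 6; below-median elements: Zn, Al, Na. Among those, Na has the highest concentration (ppm) (≈ 800).

Na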